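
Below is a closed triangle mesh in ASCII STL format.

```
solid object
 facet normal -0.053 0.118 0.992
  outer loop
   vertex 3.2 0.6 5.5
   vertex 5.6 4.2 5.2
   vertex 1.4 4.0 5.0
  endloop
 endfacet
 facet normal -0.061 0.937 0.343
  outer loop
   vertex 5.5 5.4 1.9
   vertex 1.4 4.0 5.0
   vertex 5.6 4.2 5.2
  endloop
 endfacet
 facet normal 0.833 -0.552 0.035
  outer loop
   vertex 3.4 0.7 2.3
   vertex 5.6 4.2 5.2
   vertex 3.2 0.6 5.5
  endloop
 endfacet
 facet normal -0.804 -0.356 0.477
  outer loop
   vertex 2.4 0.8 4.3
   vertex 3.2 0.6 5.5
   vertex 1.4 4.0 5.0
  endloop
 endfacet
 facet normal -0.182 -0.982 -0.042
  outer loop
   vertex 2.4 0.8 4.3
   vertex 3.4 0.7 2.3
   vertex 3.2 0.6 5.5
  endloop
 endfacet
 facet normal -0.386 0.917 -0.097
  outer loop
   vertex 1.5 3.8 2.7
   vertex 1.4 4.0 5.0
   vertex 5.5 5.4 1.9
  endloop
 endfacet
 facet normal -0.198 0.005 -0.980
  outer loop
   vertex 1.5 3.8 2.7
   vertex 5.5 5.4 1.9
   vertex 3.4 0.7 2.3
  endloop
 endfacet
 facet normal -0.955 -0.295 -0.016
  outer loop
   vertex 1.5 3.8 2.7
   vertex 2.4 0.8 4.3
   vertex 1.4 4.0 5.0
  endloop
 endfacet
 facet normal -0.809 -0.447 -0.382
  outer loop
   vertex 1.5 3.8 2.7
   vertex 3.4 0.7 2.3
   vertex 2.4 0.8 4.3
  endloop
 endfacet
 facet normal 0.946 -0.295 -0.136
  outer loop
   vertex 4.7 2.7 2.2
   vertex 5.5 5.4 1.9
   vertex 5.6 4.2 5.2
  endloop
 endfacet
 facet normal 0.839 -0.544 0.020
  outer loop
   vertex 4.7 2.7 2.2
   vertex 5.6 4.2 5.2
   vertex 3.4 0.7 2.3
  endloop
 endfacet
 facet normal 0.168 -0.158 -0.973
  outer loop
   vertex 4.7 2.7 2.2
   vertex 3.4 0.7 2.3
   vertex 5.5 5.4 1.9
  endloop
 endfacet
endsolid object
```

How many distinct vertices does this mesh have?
8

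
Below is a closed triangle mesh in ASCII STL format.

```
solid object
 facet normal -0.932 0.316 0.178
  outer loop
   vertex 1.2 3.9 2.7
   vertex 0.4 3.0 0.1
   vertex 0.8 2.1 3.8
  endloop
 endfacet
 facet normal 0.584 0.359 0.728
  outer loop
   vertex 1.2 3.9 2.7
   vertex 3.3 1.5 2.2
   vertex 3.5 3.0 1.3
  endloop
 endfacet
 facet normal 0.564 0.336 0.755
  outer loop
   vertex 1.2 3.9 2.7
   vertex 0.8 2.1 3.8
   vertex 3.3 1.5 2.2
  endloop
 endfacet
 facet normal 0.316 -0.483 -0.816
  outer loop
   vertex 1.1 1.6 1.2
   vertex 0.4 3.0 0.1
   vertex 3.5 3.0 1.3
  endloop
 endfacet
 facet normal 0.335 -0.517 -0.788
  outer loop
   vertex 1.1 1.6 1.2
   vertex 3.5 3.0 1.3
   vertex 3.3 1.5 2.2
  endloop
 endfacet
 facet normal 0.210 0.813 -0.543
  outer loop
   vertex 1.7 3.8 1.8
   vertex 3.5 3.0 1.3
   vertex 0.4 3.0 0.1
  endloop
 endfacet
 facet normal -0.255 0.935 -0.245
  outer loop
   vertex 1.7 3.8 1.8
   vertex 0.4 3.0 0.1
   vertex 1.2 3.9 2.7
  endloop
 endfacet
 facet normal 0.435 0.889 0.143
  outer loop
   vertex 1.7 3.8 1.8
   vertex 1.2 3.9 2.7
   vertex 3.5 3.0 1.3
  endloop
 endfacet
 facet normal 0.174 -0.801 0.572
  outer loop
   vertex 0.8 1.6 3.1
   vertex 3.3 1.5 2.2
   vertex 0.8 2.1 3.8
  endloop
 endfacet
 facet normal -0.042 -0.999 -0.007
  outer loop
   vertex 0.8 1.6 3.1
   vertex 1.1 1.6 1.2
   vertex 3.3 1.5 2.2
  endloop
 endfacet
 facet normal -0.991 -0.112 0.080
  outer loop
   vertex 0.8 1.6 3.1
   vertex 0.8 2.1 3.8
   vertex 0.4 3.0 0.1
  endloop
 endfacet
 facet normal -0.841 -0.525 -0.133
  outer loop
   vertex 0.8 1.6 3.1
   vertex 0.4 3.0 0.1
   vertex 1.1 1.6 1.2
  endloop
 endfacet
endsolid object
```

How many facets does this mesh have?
12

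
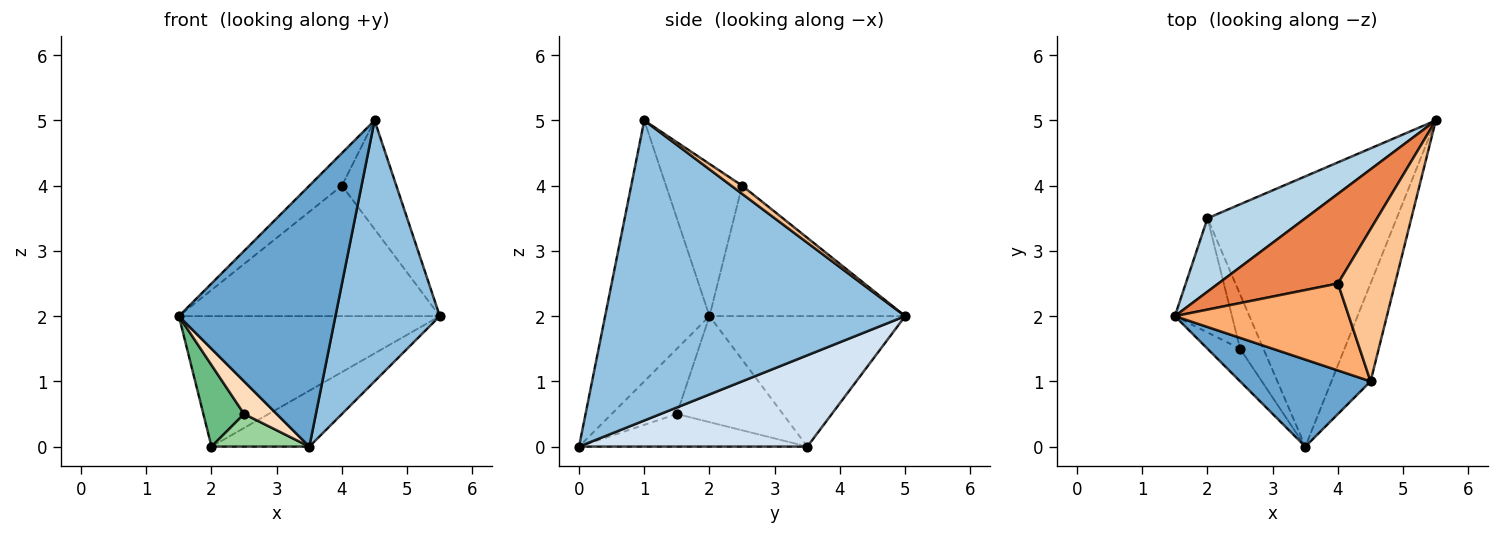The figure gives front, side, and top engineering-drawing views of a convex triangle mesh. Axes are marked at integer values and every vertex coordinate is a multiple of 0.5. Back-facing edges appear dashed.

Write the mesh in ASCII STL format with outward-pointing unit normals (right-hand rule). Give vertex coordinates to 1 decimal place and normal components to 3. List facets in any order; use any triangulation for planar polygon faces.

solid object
 facet normal -0.535 -0.802 0.267
  outer loop
   vertex 4.5 1.0 5.0
   vertex 1.5 2.0 2.0
   vertex 3.5 0.0 0.0
  endloop
 endfacet
 facet normal 0.937 -0.326 -0.122
  outer loop
   vertex 4.5 1.0 5.0
   vertex 3.5 0.0 0.0
   vertex 5.5 5.0 2.0
  endloop
 endfacet
 facet normal -0.547 0.730 0.410
  outer loop
   vertex 2.0 3.5 0.0
   vertex 1.5 2.0 2.0
   vertex 5.5 5.0 2.0
  endloop
 endfacet
 facet normal 0.427 0.183 -0.885
  outer loop
   vertex 2.0 3.5 0.0
   vertex 5.5 5.0 2.0
   vertex 3.5 0.0 0.0
  endloop
 endfacet
 facet normal -0.526 0.701 0.482
  outer loop
   vertex 4.0 2.5 4.0
   vertex 5.5 5.0 2.0
   vertex 1.5 2.0 2.0
  endloop
 endfacet
 facet normal -0.634 0.272 0.724
  outer loop
   vertex 4.0 2.5 4.0
   vertex 1.5 2.0 2.0
   vertex 4.5 1.0 5.0
  endloop
 endfacet
 facet normal 0.115 0.577 0.808
  outer loop
   vertex 4.0 2.5 4.0
   vertex 4.5 1.0 5.0
   vertex 5.5 5.0 2.0
  endloop
 endfacet
 facet normal -0.816 -0.408 -0.408
  outer loop
   vertex 2.5 1.5 0.5
   vertex 3.5 0.0 0.0
   vertex 1.5 2.0 2.0
  endloop
 endfacet
 facet normal -0.834 -0.321 -0.449
  outer loop
   vertex 2.5 1.5 0.5
   vertex 1.5 2.0 2.0
   vertex 2.0 3.5 0.0
  endloop
 endfacet
 facet normal -0.768 -0.329 -0.549
  outer loop
   vertex 2.5 1.5 0.5
   vertex 2.0 3.5 0.0
   vertex 3.5 0.0 0.0
  endloop
 endfacet
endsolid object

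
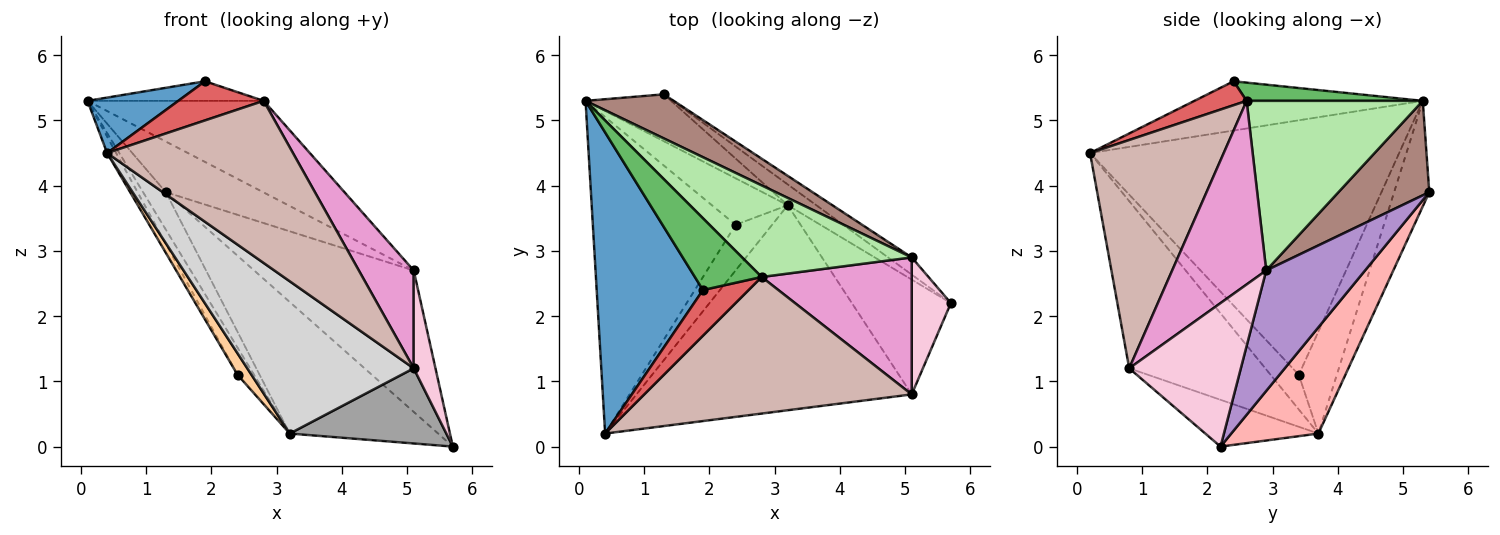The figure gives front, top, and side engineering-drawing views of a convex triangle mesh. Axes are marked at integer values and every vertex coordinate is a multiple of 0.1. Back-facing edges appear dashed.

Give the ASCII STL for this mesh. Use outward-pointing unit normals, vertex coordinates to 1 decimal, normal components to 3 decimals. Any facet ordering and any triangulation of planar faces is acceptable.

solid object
 facet normal -0.415 -0.165 0.895
  outer loop
   vertex 1.9 2.4 5.6
   vertex 0.1 5.3 5.3
   vertex 0.4 0.2 4.5
  endloop
 endfacet
 facet normal -0.872 0.025 -0.489
  outer loop
   vertex 2.4 3.4 1.1
   vertex 0.4 0.2 4.5
   vertex 0.1 5.3 5.3
  endloop
 endfacet
 facet normal -0.758 0.329 -0.564
  outer loop
   vertex 2.4 3.4 1.1
   vertex 0.1 5.3 5.3
   vertex 3.2 3.7 0.2
  endloop
 endfacet
 facet normal -0.652 -0.322 -0.687
  outer loop
   vertex 2.4 3.4 1.1
   vertex 3.2 3.7 0.2
   vertex 0.4 0.2 4.5
  endloop
 endfacet
 facet normal 0.254 0.254 0.933
  outer loop
   vertex 2.8 2.6 5.3
   vertex 0.1 5.3 5.3
   vertex 1.9 2.4 5.6
  endloop
 endfacet
 facet normal 0.577 0.577 0.577
  outer loop
   vertex 2.8 2.6 5.3
   vertex 5.1 2.9 2.7
   vertex 0.1 5.3 5.3
  endloop
 endfacet
 facet normal 0.370 -0.605 0.706
  outer loop
   vertex 2.8 2.6 5.3
   vertex 1.9 2.4 5.6
   vertex 0.4 0.2 4.5
  endloop
 endfacet
 facet normal 0.502 0.854 -0.135
  outer loop
   vertex 1.3 5.4 3.9
   vertex 5.7 2.2 0.0
   vertex 3.2 3.7 0.2
  endloop
 endfacet
 facet normal 0.524 0.846 -0.103
  outer loop
   vertex 1.3 5.4 3.9
   vertex 5.1 2.9 2.7
   vertex 5.7 2.2 0.0
  endloop
 endfacet
 facet normal -0.694 0.449 -0.563
  outer loop
   vertex 1.3 5.4 3.9
   vertex 3.2 3.7 0.2
   vertex 0.1 5.3 5.3
  endloop
 endfacet
 facet normal 0.575 0.617 0.537
  outer loop
   vertex 1.3 5.4 3.9
   vertex 0.1 5.3 5.3
   vertex 5.1 2.9 2.7
  endloop
 endfacet
 facet normal 0.482 -0.670 0.565
  outer loop
   vertex 5.1 0.8 1.2
   vertex 2.8 2.6 5.3
   vertex 0.4 0.2 4.5
  endloop
 endfacet
 facet normal 0.706 -0.412 0.577
  outer loop
   vertex 5.1 0.8 1.2
   vertex 5.1 2.9 2.7
   vertex 2.8 2.6 5.3
  endloop
 endfacet
 facet normal 0.948 -0.185 0.259
  outer loop
   vertex 5.1 0.8 1.2
   vertex 5.7 2.2 0.0
   vertex 5.1 2.9 2.7
  endloop
 endfacet
 facet normal -0.368 -0.509 -0.778
  outer loop
   vertex 5.1 0.8 1.2
   vertex 3.2 3.7 0.2
   vertex 5.7 2.2 0.0
  endloop
 endfacet
 facet normal -0.438 -0.536 -0.722
  outer loop
   vertex 5.1 0.8 1.2
   vertex 0.4 0.2 4.5
   vertex 3.2 3.7 0.2
  endloop
 endfacet
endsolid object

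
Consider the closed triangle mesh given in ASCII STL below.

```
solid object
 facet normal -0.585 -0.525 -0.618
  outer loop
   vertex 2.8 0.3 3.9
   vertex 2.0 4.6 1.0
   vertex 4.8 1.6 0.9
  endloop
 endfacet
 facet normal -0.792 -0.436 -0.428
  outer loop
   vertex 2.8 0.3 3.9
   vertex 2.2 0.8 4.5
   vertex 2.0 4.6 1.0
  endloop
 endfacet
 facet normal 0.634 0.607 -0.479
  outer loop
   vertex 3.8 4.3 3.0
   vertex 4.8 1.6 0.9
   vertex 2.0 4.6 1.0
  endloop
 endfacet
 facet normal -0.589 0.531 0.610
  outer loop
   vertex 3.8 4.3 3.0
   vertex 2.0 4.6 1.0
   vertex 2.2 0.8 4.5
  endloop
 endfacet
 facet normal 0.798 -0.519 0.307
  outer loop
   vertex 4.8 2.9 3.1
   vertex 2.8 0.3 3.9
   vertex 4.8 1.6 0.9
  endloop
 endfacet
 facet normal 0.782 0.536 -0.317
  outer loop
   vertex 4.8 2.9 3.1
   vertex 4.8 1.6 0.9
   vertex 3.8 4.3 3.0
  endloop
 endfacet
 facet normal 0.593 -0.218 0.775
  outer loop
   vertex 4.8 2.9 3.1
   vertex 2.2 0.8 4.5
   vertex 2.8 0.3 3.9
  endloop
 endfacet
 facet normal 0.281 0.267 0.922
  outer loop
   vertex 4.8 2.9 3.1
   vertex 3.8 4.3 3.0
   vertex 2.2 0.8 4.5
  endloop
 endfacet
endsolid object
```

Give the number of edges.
12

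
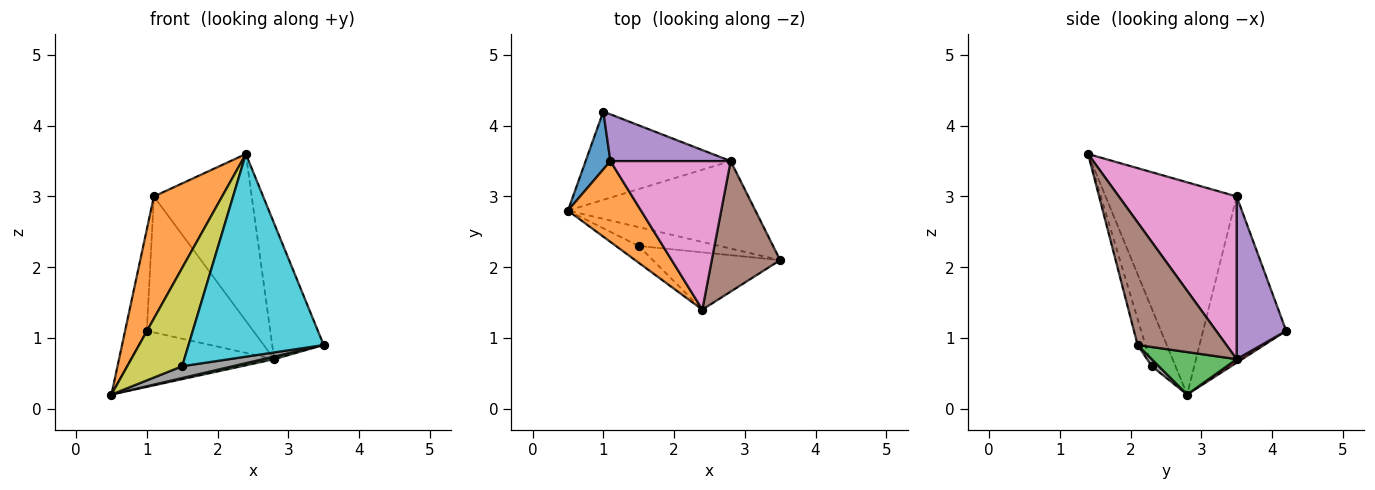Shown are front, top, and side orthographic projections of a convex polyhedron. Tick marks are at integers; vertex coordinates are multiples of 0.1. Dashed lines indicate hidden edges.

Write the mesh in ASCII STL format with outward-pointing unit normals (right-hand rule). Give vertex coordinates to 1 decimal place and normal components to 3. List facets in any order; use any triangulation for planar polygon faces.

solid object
 facet normal -0.958 0.250 0.143
  outer loop
   vertex 1.1 3.5 3.0
   vertex 1.0 4.2 1.1
   vertex 0.5 2.8 0.2
  endloop
 endfacet
 facet normal -0.848 -0.442 0.292
  outer loop
   vertex 1.1 3.5 3.0
   vertex 0.5 2.8 0.2
   vertex 2.4 1.4 3.6
  endloop
 endfacet
 facet normal 0.221 -0.029 -0.975
  outer loop
   vertex 2.8 3.5 0.7
   vertex 3.5 2.1 0.9
   vertex 0.5 2.8 0.2
  endloop
 endfacet
 facet normal 0.021 0.535 -0.844
  outer loop
   vertex 2.8 3.5 0.7
   vertex 0.5 2.8 0.2
   vertex 1.0 4.2 1.1
  endloop
 endfacet
 facet normal 0.403 0.866 0.298
  outer loop
   vertex 2.8 3.5 0.7
   vertex 1.0 4.2 1.1
   vertex 1.1 3.5 3.0
  endloop
 endfacet
 facet normal 0.779 0.452 0.435
  outer loop
   vertex 2.8 3.5 0.7
   vertex 2.4 1.4 3.6
   vertex 3.5 2.1 0.9
  endloop
 endfacet
 facet normal 0.669 0.555 0.494
  outer loop
   vertex 2.8 3.5 0.7
   vertex 1.1 3.5 3.0
   vertex 2.4 1.4 3.6
  endloop
 endfacet
 facet normal 0.074 -0.529 -0.846
  outer loop
   vertex 1.5 2.3 0.6
   vertex 0.5 2.8 0.2
   vertex 3.5 2.1 0.9
  endloop
 endfacet
 facet normal -0.392 -0.907 -0.155
  outer loop
   vertex 1.5 2.3 0.6
   vertex 2.4 1.4 3.6
   vertex 0.5 2.8 0.2
  endloop
 endfacet
 facet normal -0.055 -0.961 -0.272
  outer loop
   vertex 1.5 2.3 0.6
   vertex 3.5 2.1 0.9
   vertex 2.4 1.4 3.6
  endloop
 endfacet
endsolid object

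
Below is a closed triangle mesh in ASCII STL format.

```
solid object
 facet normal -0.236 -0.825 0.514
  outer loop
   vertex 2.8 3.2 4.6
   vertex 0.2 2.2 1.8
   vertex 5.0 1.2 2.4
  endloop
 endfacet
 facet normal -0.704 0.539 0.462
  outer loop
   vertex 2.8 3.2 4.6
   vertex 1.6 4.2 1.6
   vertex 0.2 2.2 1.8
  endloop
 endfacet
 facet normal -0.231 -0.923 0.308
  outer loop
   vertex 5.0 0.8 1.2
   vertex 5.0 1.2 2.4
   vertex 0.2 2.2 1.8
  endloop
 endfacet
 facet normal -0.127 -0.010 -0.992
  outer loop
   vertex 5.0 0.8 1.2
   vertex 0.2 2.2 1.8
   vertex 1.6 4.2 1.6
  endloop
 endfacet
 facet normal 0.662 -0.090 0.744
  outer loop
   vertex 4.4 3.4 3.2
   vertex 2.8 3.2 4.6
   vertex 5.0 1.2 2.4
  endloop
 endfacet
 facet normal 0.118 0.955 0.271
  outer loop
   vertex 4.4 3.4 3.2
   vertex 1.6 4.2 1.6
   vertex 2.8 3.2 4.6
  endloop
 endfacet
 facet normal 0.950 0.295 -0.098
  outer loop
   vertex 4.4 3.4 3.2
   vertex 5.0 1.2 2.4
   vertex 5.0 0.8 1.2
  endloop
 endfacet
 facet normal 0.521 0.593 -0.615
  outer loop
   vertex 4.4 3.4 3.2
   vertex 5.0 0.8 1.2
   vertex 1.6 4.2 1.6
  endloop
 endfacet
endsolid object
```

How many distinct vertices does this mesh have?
6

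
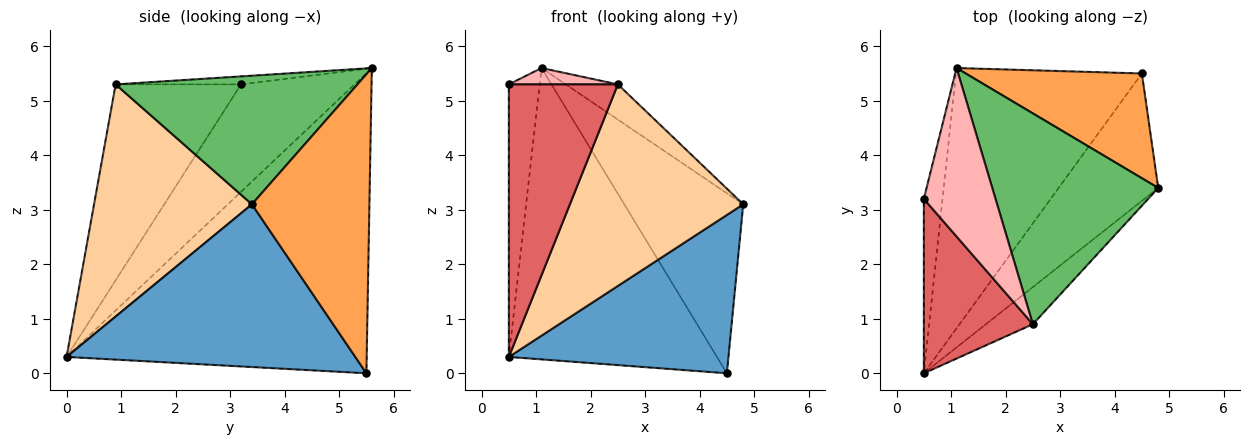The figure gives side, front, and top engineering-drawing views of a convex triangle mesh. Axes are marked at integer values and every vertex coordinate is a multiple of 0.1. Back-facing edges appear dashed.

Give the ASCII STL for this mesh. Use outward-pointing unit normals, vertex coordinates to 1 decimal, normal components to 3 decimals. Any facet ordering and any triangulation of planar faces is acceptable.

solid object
 facet normal 0.716 -0.544 -0.438
  outer loop
   vertex 4.5 5.5 0.0
   vertex 4.8 3.4 3.1
   vertex 0.5 0.0 0.3
  endloop
 endfacet
 facet normal -0.732 0.508 -0.454
  outer loop
   vertex 4.5 5.5 0.0
   vertex 0.5 0.0 0.3
   vertex 1.1 5.6 5.6
  endloop
 endfacet
 facet normal 0.649 0.657 0.382
  outer loop
   vertex 4.5 5.5 0.0
   vertex 1.1 5.6 5.6
   vertex 4.8 3.4 3.1
  endloop
 endfacet
 facet normal 0.667 -0.733 -0.135
  outer loop
   vertex 2.5 0.9 5.3
   vertex 0.5 0.0 0.3
   vertex 4.8 3.4 3.1
  endloop
 endfacet
 facet normal 0.607 0.131 0.784
  outer loop
   vertex 2.5 0.9 5.3
   vertex 4.8 3.4 3.1
   vertex 1.1 5.6 5.6
  endloop
 endfacet
 facet normal -0.952 0.259 -0.166
  outer loop
   vertex 0.5 3.2 5.3
   vertex 1.1 5.6 5.6
   vertex 0.5 0.0 0.3
  endloop
 endfacet
 facet normal -0.696 -0.605 0.387
  outer loop
   vertex 0.5 3.2 5.3
   vertex 0.5 0.0 0.3
   vertex 2.5 0.9 5.3
  endloop
 endfacet
 facet normal -0.110 -0.096 0.989
  outer loop
   vertex 0.5 3.2 5.3
   vertex 2.5 0.9 5.3
   vertex 1.1 5.6 5.6
  endloop
 endfacet
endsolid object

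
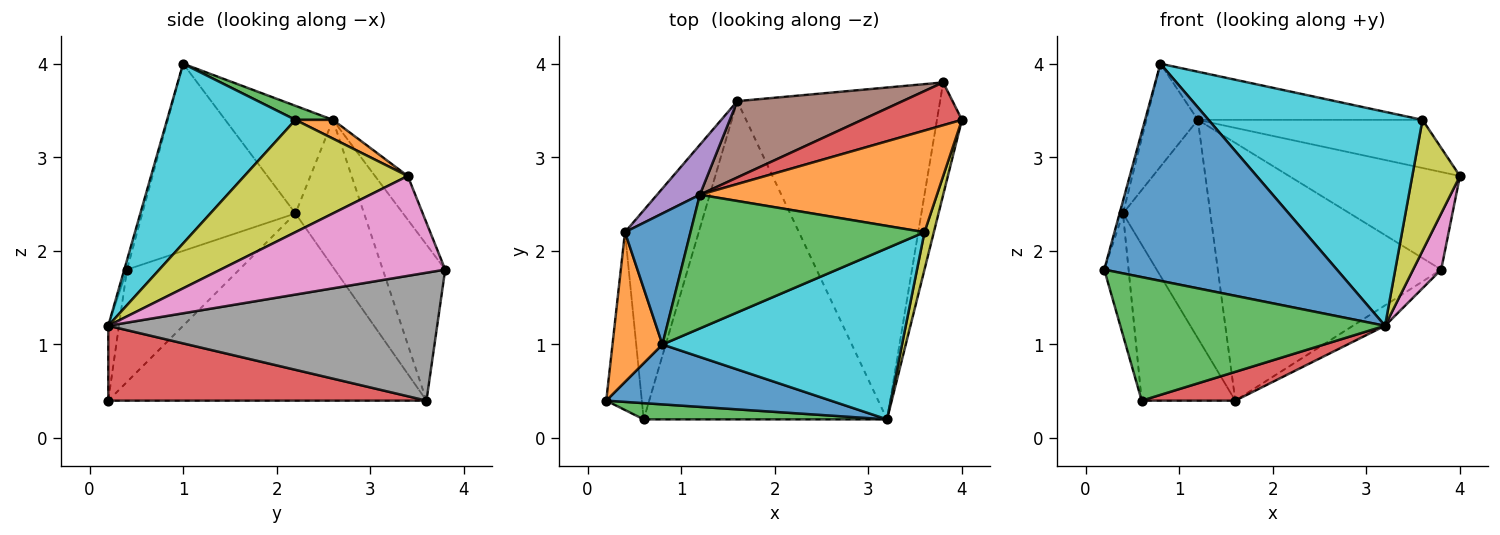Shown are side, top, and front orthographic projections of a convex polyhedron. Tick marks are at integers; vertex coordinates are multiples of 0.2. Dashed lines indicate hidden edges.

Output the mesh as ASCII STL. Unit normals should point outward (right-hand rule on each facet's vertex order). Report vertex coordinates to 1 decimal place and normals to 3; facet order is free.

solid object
 facet normal -0.011 -0.964 0.266
  outer loop
   vertex 3.2 0.2 1.2
   vertex 0.8 1.0 4.0
   vertex 0.2 0.4 1.8
  endloop
 endfacet
 facet normal -0.966 0.021 0.258
  outer loop
   vertex 0.4 2.2 2.4
   vertex 0.2 0.4 1.8
   vertex 0.8 1.0 4.0
  endloop
 endfacet
 facet normal -0.040 -0.991 0.130
  outer loop
   vertex 0.6 0.2 0.4
   vertex 3.2 0.2 1.2
   vertex 0.2 0.4 1.8
  endloop
 endfacet
 facet normal 0.293 -0.086 -0.952
  outer loop
   vertex 0.6 0.2 0.4
   vertex 1.6 3.6 0.4
   vertex 3.2 0.2 1.2
  endloop
 endfacet
 facet normal -0.934 0.202 -0.296
  outer loop
   vertex 0.6 0.2 0.4
   vertex 0.2 0.4 1.8
   vertex 0.4 2.2 2.4
  endloop
 endfacet
 facet normal -0.897 0.264 -0.354
  outer loop
   vertex 0.6 0.2 0.4
   vertex 0.4 2.2 2.4
   vertex 1.6 3.6 0.4
  endloop
 endfacet
 facet normal 0.963 -0.120 -0.241
  outer loop
   vertex 3.8 3.8 1.8
   vertex 4.0 3.4 2.8
   vertex 3.2 0.2 1.2
  endloop
 endfacet
 facet normal 0.533 0.052 -0.845
  outer loop
   vertex 3.8 3.8 1.8
   vertex 3.2 0.2 1.2
   vertex 1.6 3.6 0.4
  endloop
 endfacet
 facet normal 0.957 -0.279 0.080
  outer loop
   vertex 3.6 2.2 3.4
   vertex 3.2 0.2 1.2
   vertex 4.0 3.4 2.8
  endloop
 endfacet
 facet normal 0.424 -0.707 0.566
  outer loop
   vertex 3.6 2.2 3.4
   vertex 0.8 1.0 4.0
   vertex 3.2 0.2 1.2
  endloop
 endfacet
 facet normal -0.791 0.378 0.481
  outer loop
   vertex 1.2 2.6 3.4
   vertex 0.4 2.2 2.4
   vertex 0.8 1.0 4.0
  endloop
 endfacet
 facet normal 0.071 0.427 0.901
  outer loop
   vertex 1.2 2.6 3.4
   vertex 3.6 2.2 3.4
   vertex 4.0 3.4 2.8
  endloop
 endfacet
 facet normal 0.056 0.338 0.939
  outer loop
   vertex 1.2 2.6 3.4
   vertex 0.8 1.0 4.0
   vertex 3.6 2.2 3.4
  endloop
 endfacet
 facet normal -0.173 0.902 0.395
  outer loop
   vertex 1.2 2.6 3.4
   vertex 4.0 3.4 2.8
   vertex 3.8 3.8 1.8
  endloop
 endfacet
 facet normal -0.608 0.774 0.177
  outer loop
   vertex 1.2 2.6 3.4
   vertex 1.6 3.6 0.4
   vertex 0.4 2.2 2.4
  endloop
 endfacet
 facet normal -0.259 0.926 0.274
  outer loop
   vertex 1.2 2.6 3.4
   vertex 3.8 3.8 1.8
   vertex 1.6 3.6 0.4
  endloop
 endfacet
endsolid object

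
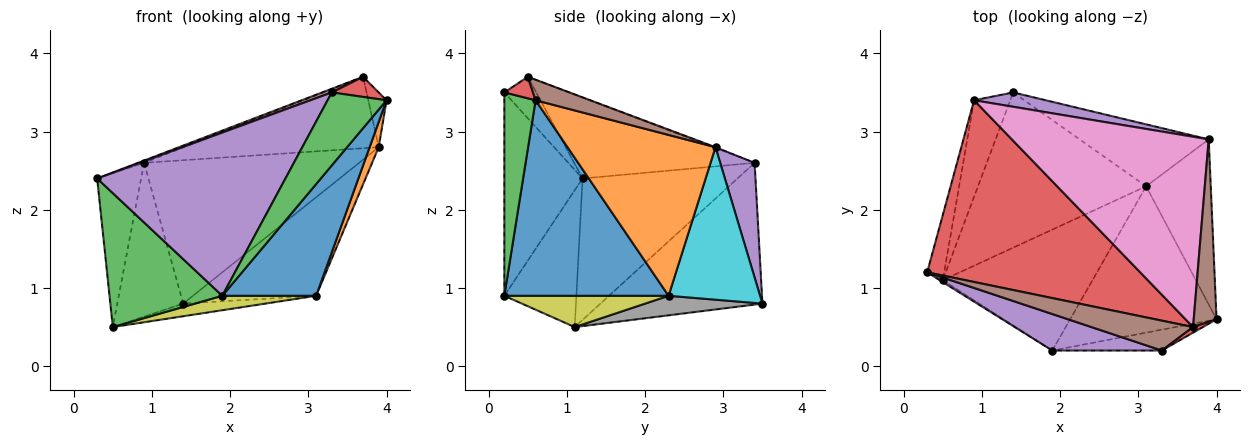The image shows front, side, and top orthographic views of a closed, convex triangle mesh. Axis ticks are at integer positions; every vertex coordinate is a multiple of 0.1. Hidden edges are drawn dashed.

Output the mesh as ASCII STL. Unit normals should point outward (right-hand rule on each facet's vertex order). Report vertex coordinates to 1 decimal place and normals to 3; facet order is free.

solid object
 facet normal -0.956 0.271 -0.115
  outer loop
   vertex 0.9 3.4 2.6
   vertex 0.5 1.1 0.5
   vertex 0.3 1.2 2.4
  endloop
 endfacet
 facet normal -0.901 0.367 -0.230
  outer loop
   vertex 0.9 3.4 2.6
   vertex 1.4 3.5 0.8
   vertex 0.5 1.1 0.5
  endloop
 endfacet
 facet normal -0.538 -0.843 -0.012
  outer loop
   vertex 1.9 0.2 0.9
   vertex 0.3 1.2 2.4
   vertex 0.5 1.1 0.5
  endloop
 endfacet
 facet normal -0.355 0.012 0.935
  outer loop
   vertex 3.7 0.5 3.7
   vertex 0.9 3.4 2.6
   vertex 0.3 1.2 2.4
  endloop
 endfacet
 facet normal 0.157 0.983 0.098
  outer loop
   vertex 3.9 2.9 2.8
   vertex 1.4 3.5 0.8
   vertex 0.9 3.4 2.6
  endloop
 endfacet
 facet normal 0.653 0.218 0.725
  outer loop
   vertex 3.9 2.9 2.8
   vertex 3.7 0.5 3.7
   vertex 4.0 0.6 3.4
  endloop
 endfacet
 facet normal -0.004 0.351 0.936
  outer loop
   vertex 3.9 2.9 2.8
   vertex 0.9 3.4 2.6
   vertex 3.7 0.5 3.7
  endloop
 endfacet
 facet normal 0.115 0.081 -0.990
  outer loop
   vertex 3.1 2.3 0.9
   vertex 0.5 1.1 0.5
   vertex 1.4 3.5 0.8
  endloop
 endfacet
 facet normal 0.203 -0.116 -0.972
  outer loop
   vertex 3.1 2.3 0.9
   vertex 1.9 0.2 0.9
   vertex 0.5 1.1 0.5
  endloop
 endfacet
 facet normal 0.532 0.717 -0.450
  outer loop
   vertex 3.1 2.3 0.9
   vertex 1.4 3.5 0.8
   vertex 3.9 2.9 2.8
  endloop
 endfacet
 facet normal 0.728 -0.416 -0.545
  outer loop
   vertex 3.1 2.3 0.9
   vertex 4.0 0.6 3.4
   vertex 1.9 0.2 0.9
  endloop
 endfacet
 facet normal 0.926 -0.057 -0.372
  outer loop
   vertex 3.1 2.3 0.9
   vertex 3.9 2.9 2.8
   vertex 4.0 0.6 3.4
  endloop
 endfacet
 facet normal 0.454 -0.856 -0.245
  outer loop
   vertex 3.3 0.2 3.5
   vertex 1.9 0.2 0.9
   vertex 4.0 0.6 3.4
  endloop
 endfacet
 facet normal 0.507 -0.830 0.231
  outer loop
   vertex 3.3 0.2 3.5
   vertex 4.0 0.6 3.4
   vertex 3.7 0.5 3.7
  endloop
 endfacet
 facet normal -0.376 -0.904 0.202
  outer loop
   vertex 3.3 0.2 3.5
   vertex 0.3 1.2 2.4
   vertex 1.9 0.2 0.9
  endloop
 endfacet
 facet normal -0.375 -0.113 0.920
  outer loop
   vertex 3.3 0.2 3.5
   vertex 3.7 0.5 3.7
   vertex 0.3 1.2 2.4
  endloop
 endfacet
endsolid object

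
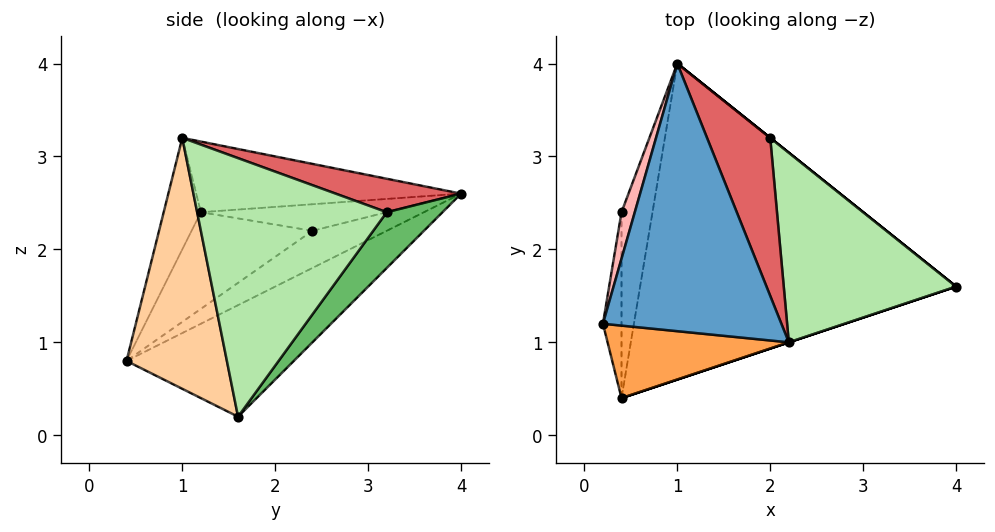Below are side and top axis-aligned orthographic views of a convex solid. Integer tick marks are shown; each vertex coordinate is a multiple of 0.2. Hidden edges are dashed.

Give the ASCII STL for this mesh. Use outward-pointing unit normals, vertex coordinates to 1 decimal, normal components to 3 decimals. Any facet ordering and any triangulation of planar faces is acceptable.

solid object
 facet normal -0.368 0.039 0.929
  outer loop
   vertex 2.2 1.0 3.2
   vertex 1.0 4.0 2.6
   vertex 0.2 1.2 2.4
  endloop
 endfacet
 facet normal -0.294 0.466 -0.834
  outer loop
   vertex 0.4 0.4 0.8
   vertex 1.0 4.0 2.6
   vertex 4.0 1.6 0.2
  endloop
 endfacet
 facet normal -0.251 -0.878 0.408
  outer loop
   vertex 0.4 0.4 0.8
   vertex 2.2 1.0 3.2
   vertex 0.2 1.2 2.4
  endloop
 endfacet
 facet normal 0.316 -0.949 0.000
  outer loop
   vertex 0.4 0.4 0.8
   vertex 4.0 1.6 0.2
   vertex 2.2 1.0 3.2
  endloop
 endfacet
 facet normal 0.625 0.781 0.000
  outer loop
   vertex 2.0 3.2 2.4
   vertex 4.0 1.6 0.2
   vertex 1.0 4.0 2.6
  endloop
 endfacet
 facet normal 0.802 0.267 0.535
  outer loop
   vertex 2.0 3.2 2.4
   vertex 2.2 1.0 3.2
   vertex 4.0 1.6 0.2
  endloop
 endfacet
 facet normal 0.440 0.342 0.831
  outer loop
   vertex 2.0 3.2 2.4
   vertex 1.0 4.0 2.6
   vertex 2.2 1.0 3.2
  endloop
 endfacet
 facet normal -0.873 0.218 0.436
  outer loop
   vertex 0.4 2.4 2.2
   vertex 0.2 1.2 2.4
   vertex 1.0 4.0 2.6
  endloop
 endfacet
 facet normal -0.974 0.131 -0.187
  outer loop
   vertex 0.4 2.4 2.2
   vertex 0.4 0.4 0.8
   vertex 0.2 1.2 2.4
  endloop
 endfacet
 facet normal -0.701 0.409 -0.584
  outer loop
   vertex 0.4 2.4 2.2
   vertex 1.0 4.0 2.6
   vertex 0.4 0.4 0.8
  endloop
 endfacet
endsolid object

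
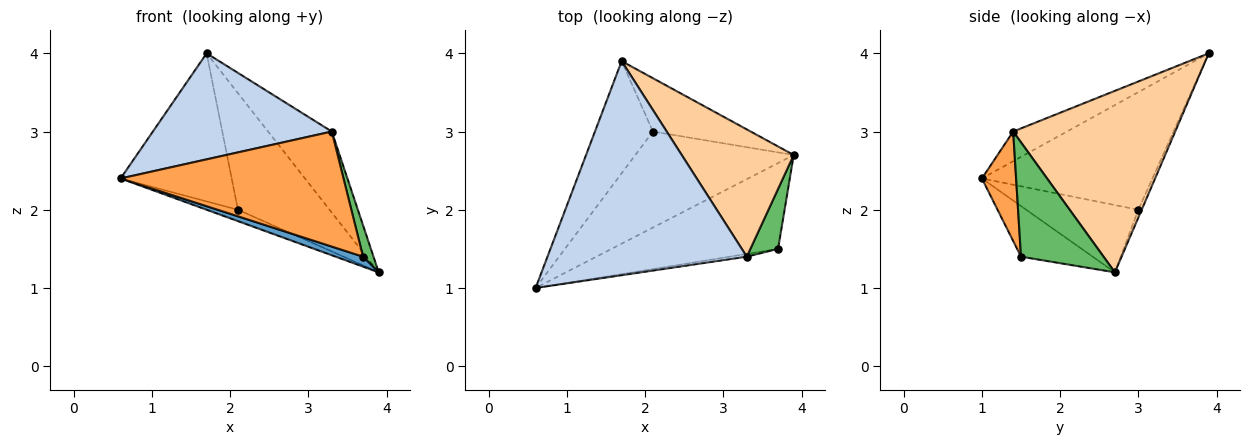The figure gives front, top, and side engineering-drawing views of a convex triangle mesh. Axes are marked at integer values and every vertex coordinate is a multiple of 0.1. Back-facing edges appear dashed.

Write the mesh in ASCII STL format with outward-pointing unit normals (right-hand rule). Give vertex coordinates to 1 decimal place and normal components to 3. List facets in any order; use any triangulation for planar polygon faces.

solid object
 facet normal -0.289 -0.110 -0.951
  outer loop
   vertex 3.7 1.5 1.4
   vertex 0.6 1.0 2.4
   vertex 3.9 2.7 1.2
  endloop
 endfacet
 facet normal -0.132 -0.440 0.888
  outer loop
   vertex 3.3 1.4 3.0
   vertex 1.7 3.9 4.0
   vertex 0.6 1.0 2.4
  endloop
 endfacet
 facet normal 0.152 -0.988 -0.024
  outer loop
   vertex 3.3 1.4 3.0
   vertex 0.6 1.0 2.4
   vertex 3.7 1.5 1.4
  endloop
 endfacet
 facet normal 0.807 0.317 0.498
  outer loop
   vertex 3.3 1.4 3.0
   vertex 3.9 2.7 1.2
   vertex 1.7 3.9 4.0
  endloop
 endfacet
 facet normal 0.965 -0.122 0.234
  outer loop
   vertex 3.3 1.4 3.0
   vertex 3.7 1.5 1.4
   vertex 3.9 2.7 1.2
  endloop
 endfacet
 facet normal -0.389 0.108 -0.915
  outer loop
   vertex 2.1 3.0 2.0
   vertex 3.9 2.7 1.2
   vertex 0.6 1.0 2.4
  endloop
 endfacet
 facet normal -0.774 0.504 -0.382
  outer loop
   vertex 2.1 3.0 2.0
   vertex 0.6 1.0 2.4
   vertex 1.7 3.9 4.0
  endloop
 endfacet
 facet normal -0.033 0.909 -0.416
  outer loop
   vertex 2.1 3.0 2.0
   vertex 1.7 3.9 4.0
   vertex 3.9 2.7 1.2
  endloop
 endfacet
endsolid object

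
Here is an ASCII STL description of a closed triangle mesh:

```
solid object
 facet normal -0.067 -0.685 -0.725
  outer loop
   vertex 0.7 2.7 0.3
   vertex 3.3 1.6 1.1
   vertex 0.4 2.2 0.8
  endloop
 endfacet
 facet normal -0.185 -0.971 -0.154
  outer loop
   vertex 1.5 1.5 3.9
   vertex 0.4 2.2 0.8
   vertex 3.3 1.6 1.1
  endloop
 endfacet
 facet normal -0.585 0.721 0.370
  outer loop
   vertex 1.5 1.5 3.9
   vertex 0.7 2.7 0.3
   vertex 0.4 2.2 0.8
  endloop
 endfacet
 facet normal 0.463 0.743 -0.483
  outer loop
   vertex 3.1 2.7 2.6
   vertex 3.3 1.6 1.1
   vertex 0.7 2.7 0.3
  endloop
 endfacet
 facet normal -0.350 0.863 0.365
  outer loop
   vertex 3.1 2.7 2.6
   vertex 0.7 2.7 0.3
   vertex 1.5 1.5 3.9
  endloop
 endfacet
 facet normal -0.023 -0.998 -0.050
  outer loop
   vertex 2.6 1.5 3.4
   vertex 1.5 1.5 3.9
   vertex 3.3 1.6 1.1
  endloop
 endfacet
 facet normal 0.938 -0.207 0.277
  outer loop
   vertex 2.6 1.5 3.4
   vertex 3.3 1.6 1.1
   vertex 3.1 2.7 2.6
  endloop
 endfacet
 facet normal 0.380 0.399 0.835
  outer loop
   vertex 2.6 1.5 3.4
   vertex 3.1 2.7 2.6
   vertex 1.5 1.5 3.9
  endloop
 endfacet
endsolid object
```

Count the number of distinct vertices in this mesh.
6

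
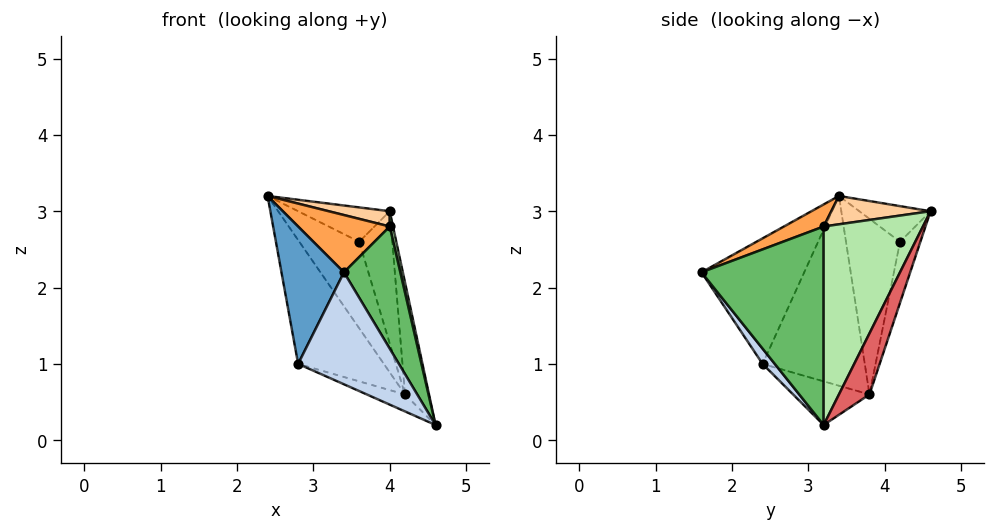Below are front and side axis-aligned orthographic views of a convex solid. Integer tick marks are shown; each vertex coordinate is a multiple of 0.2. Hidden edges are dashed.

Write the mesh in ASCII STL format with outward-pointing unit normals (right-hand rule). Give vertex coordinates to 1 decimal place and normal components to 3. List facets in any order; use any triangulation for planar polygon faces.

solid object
 facet normal -0.852 -0.518 0.081
  outer loop
   vertex 2.8 2.4 1.0
   vertex 3.4 1.6 2.2
   vertex 2.4 3.4 3.2
  endloop
 endfacet
 facet normal 0.098 -0.805 -0.585
  outer loop
   vertex 2.8 2.4 1.0
   vertex 4.6 3.2 0.2
   vertex 3.4 1.6 2.2
  endloop
 endfacet
 facet normal 0.174 -0.402 0.899
  outer loop
   vertex 4.0 3.2 2.8
   vertex 2.4 3.4 3.2
   vertex 3.4 1.6 2.2
  endloop
 endfacet
 facet normal 0.224 -0.138 0.965
  outer loop
   vertex 4.0 3.2 2.8
   vertex 4.0 4.6 3.0
   vertex 2.4 3.4 3.2
  endloop
 endfacet
 facet normal 0.889 -0.410 0.205
  outer loop
   vertex 4.0 3.2 2.8
   vertex 3.4 1.6 2.2
   vertex 4.6 3.2 0.2
  endloop
 endfacet
 facet normal 0.974 -0.032 0.225
  outer loop
   vertex 4.0 3.2 2.8
   vertex 4.6 3.2 0.2
   vertex 4.0 4.6 3.0
  endloop
 endfacet
 facet normal 0.779 0.612 -0.139
  outer loop
   vertex 4.2 3.8 0.6
   vertex 4.0 4.6 3.0
   vertex 4.6 3.2 0.2
  endloop
 endfacet
 facet normal -0.482 0.241 -0.843
  outer loop
   vertex 4.2 3.8 0.6
   vertex 4.6 3.2 0.2
   vertex 2.8 2.4 1.0
  endloop
 endfacet
 facet normal -0.703 0.590 -0.396
  outer loop
   vertex 4.2 3.8 0.6
   vertex 2.8 2.4 1.0
   vertex 2.4 3.4 3.2
  endloop
 endfacet
 facet normal -0.605 0.777 -0.173
  outer loop
   vertex 3.6 4.2 2.6
   vertex 2.4 3.4 3.2
   vertex 4.0 4.6 3.0
  endloop
 endfacet
 facet normal -0.632 0.701 -0.330
  outer loop
   vertex 3.6 4.2 2.6
   vertex 4.2 3.8 0.6
   vertex 2.4 3.4 3.2
  endloop
 endfacet
 facet normal -0.498 0.809 -0.311
  outer loop
   vertex 3.6 4.2 2.6
   vertex 4.0 4.6 3.0
   vertex 4.2 3.8 0.6
  endloop
 endfacet
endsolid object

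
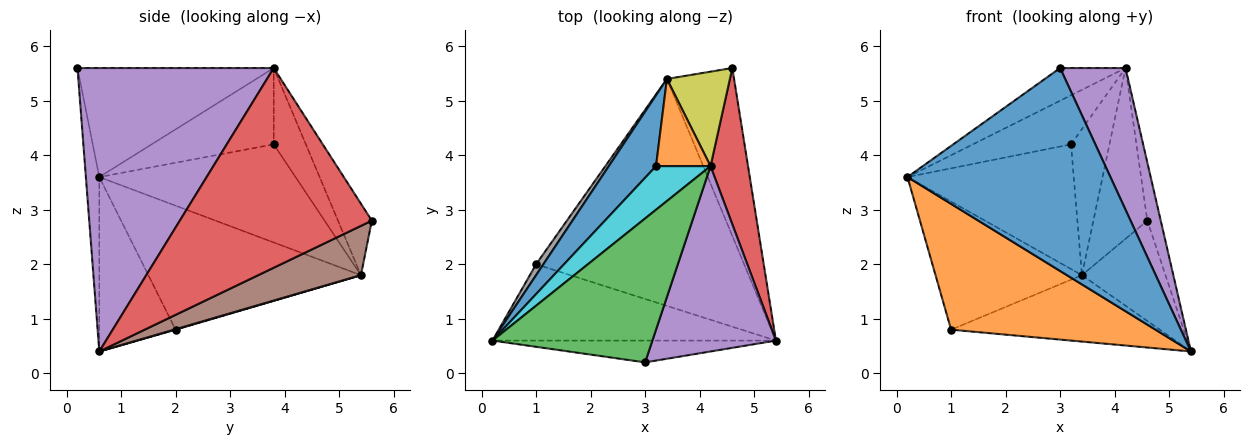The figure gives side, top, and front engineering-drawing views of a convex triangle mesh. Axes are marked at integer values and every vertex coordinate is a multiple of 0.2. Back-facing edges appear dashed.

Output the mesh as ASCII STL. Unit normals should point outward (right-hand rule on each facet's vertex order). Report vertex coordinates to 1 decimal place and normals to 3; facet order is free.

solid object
 facet normal -0.066 -0.992 -0.107
  outer loop
   vertex 3.0 0.2 5.6
   vertex 0.2 0.6 3.6
   vertex 5.4 0.6 0.4
  endloop
 endfacet
 facet normal -0.304 -0.814 -0.494
  outer loop
   vertex 1.0 2.0 0.8
   vertex 5.4 0.6 0.4
   vertex 0.2 0.6 3.6
  endloop
 endfacet
 facet normal -0.554 0.185 0.812
  outer loop
   vertex 4.2 3.8 5.6
   vertex 0.2 0.6 3.6
   vertex 3.0 0.2 5.6
  endloop
 endfacet
 facet normal 0.981 0.069 0.184
  outer loop
   vertex 4.2 3.8 5.6
   vertex 5.4 0.6 0.4
   vertex 4.6 5.6 2.8
  endloop
 endfacet
 facet normal 0.877 -0.292 0.382
  outer loop
   vertex 4.2 3.8 5.6
   vertex 3.0 0.2 5.6
   vertex 5.4 0.6 0.4
  endloop
 endfacet
 facet normal 0.533 0.434 -0.726
  outer loop
   vertex 3.4 5.4 1.8
   vertex 4.6 5.6 2.8
   vertex 5.4 0.6 0.4
  endloop
 endfacet
 facet normal 0.002 0.281 -0.960
  outer loop
   vertex 3.4 5.4 1.8
   vertex 5.4 0.6 0.4
   vertex 1.0 2.0 0.8
  endloop
 endfacet
 facet normal -0.823 0.567 0.048
  outer loop
   vertex 3.4 5.4 1.8
   vertex 1.0 2.0 0.8
   vertex 0.2 0.6 3.6
  endloop
 endfacet
 facet normal -0.481 0.767 0.424
  outer loop
   vertex 3.4 5.4 1.8
   vertex 4.2 3.8 5.6
   vertex 4.6 5.6 2.8
  endloop
 endfacet
 facet normal -0.681 0.547 0.486
  outer loop
   vertex 3.2 3.8 4.2
   vertex 0.2 0.6 3.6
   vertex 4.2 3.8 5.6
  endloop
 endfacet
 facet normal -0.716 0.607 0.345
  outer loop
   vertex 3.2 3.8 4.2
   vertex 3.4 5.4 1.8
   vertex 0.2 0.6 3.6
  endloop
 endfacet
 facet normal -0.583 0.698 0.416
  outer loop
   vertex 3.2 3.8 4.2
   vertex 4.2 3.8 5.6
   vertex 3.4 5.4 1.8
  endloop
 endfacet
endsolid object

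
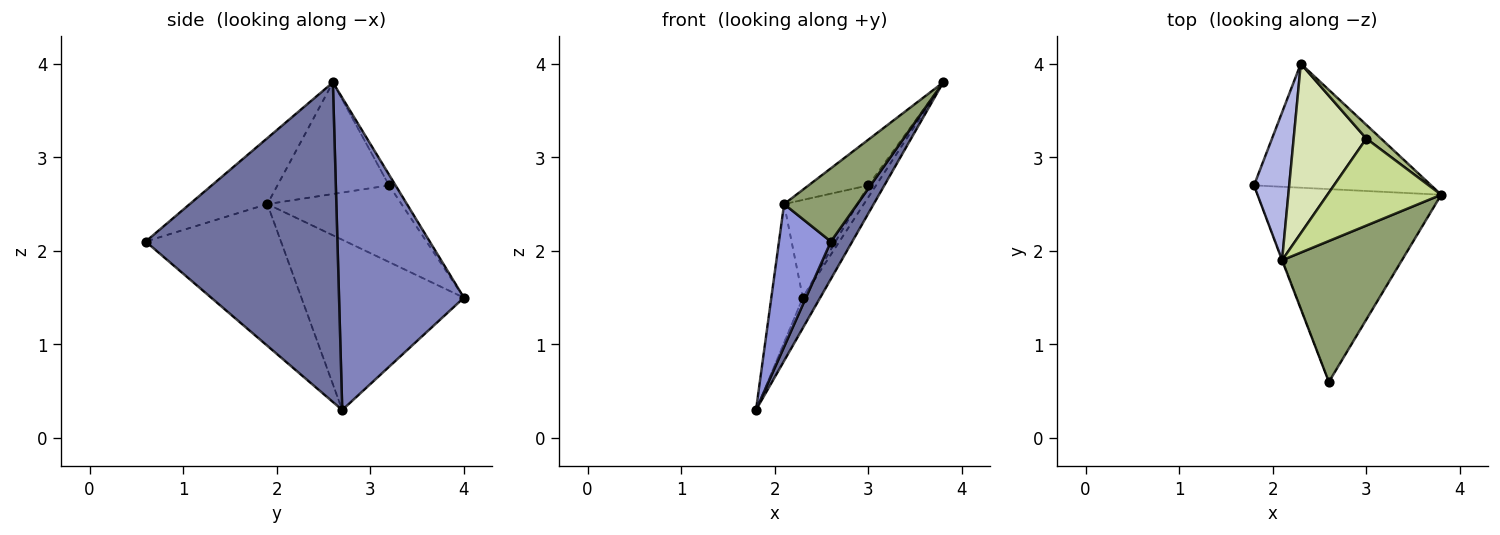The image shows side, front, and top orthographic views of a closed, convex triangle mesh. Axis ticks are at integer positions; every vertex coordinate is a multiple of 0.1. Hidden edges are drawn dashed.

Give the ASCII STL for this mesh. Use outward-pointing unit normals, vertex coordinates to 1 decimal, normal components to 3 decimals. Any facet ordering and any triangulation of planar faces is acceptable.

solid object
 facet normal 0.863 -0.096 -0.496
  outer loop
   vertex 2.6 0.6 2.1
   vertex 1.8 2.7 0.3
   vertex 3.8 2.6 3.8
  endloop
 endfacet
 facet normal 0.863 0.120 -0.490
  outer loop
   vertex 2.3 4.0 1.5
   vertex 3.8 2.6 3.8
   vertex 1.8 2.7 0.3
  endloop
 endfacet
 facet normal -0.934 -0.358 -0.003
  outer loop
   vertex 2.1 1.9 2.5
   vertex 1.8 2.7 0.3
   vertex 2.6 0.6 2.1
  endloop
 endfacet
 facet normal -0.962 0.186 0.199
  outer loop
   vertex 2.1 1.9 2.5
   vertex 2.3 4.0 1.5
   vertex 1.8 2.7 0.3
  endloop
 endfacet
 facet normal -0.439 -0.414 0.797
  outer loop
   vertex 2.1 1.9 2.5
   vertex 2.6 0.6 2.1
   vertex 3.8 2.6 3.8
  endloop
 endfacet
 facet normal -0.482 0.573 0.663
  outer loop
   vertex 3.0 3.2 2.7
   vertex 3.8 2.6 3.8
   vertex 2.3 4.0 1.5
  endloop
 endfacet
 facet normal -0.656 0.351 0.668
  outer loop
   vertex 3.0 3.2 2.7
   vertex 2.1 1.9 2.5
   vertex 3.8 2.6 3.8
  endloop
 endfacet
 facet normal -0.675 0.369 0.639
  outer loop
   vertex 3.0 3.2 2.7
   vertex 2.3 4.0 1.5
   vertex 2.1 1.9 2.5
  endloop
 endfacet
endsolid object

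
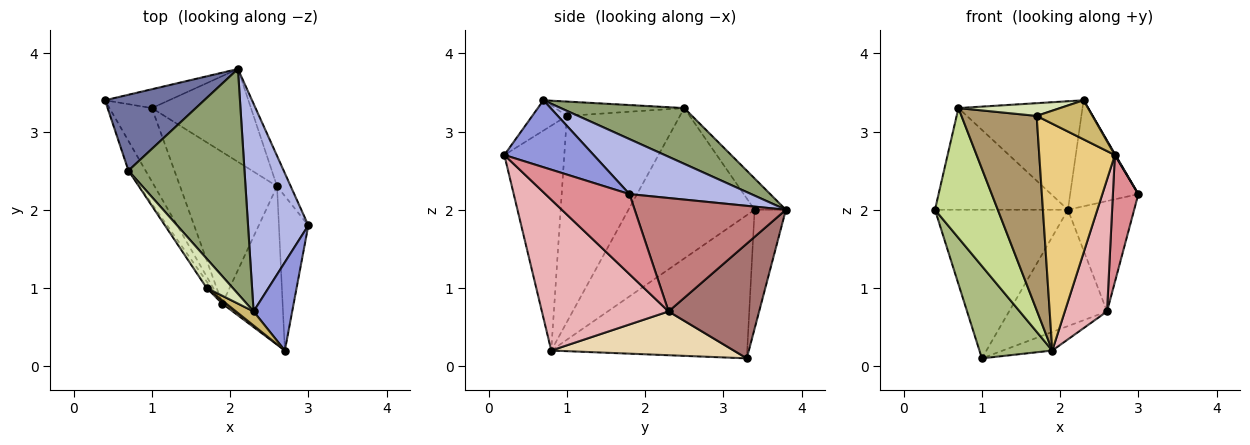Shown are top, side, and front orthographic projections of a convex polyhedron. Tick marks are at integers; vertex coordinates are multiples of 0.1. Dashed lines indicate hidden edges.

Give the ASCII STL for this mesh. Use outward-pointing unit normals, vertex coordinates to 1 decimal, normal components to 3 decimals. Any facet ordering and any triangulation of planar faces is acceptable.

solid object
 facet normal -0.185 0.787 0.588
  outer loop
   vertex 2.1 3.8 2.0
   vertex 0.4 3.4 2.0
   vertex 0.7 2.5 3.3
  endloop
 endfacet
 facet normal -0.227 0.966 -0.123
  outer loop
   vertex 2.1 3.8 2.0
   vertex 1.0 3.3 0.1
   vertex 0.4 3.4 2.0
  endloop
 endfacet
 facet normal 0.866 -0.006 0.500
  outer loop
   vertex 2.3 0.7 3.4
   vertex 2.7 0.2 2.7
   vertex 3.0 1.8 2.2
  endloop
 endfacet
 facet normal 0.631 0.353 0.691
  outer loop
   vertex 2.3 0.7 3.4
   vertex 3.0 1.8 2.2
   vertex 2.1 3.8 2.0
  endloop
 endfacet
 facet normal 0.397 0.399 0.827
  outer loop
   vertex 2.3 0.7 3.4
   vertex 2.1 3.8 2.0
   vertex 0.7 2.5 3.3
  endloop
 endfacet
 facet normal -0.903 -0.336 -0.268
  outer loop
   vertex 1.9 0.8 0.2
   vertex 0.4 3.4 2.0
   vertex 1.0 3.3 0.1
  endloop
 endfacet
 facet normal -0.891 -0.443 -0.102
  outer loop
   vertex 1.9 0.8 0.2
   vertex 0.7 2.5 3.3
   vertex 0.4 3.4 2.0
  endloop
 endfacet
 facet normal -0.451 -0.355 0.819
  outer loop
   vertex 1.7 1.0 3.2
   vertex 2.3 0.7 3.4
   vertex 0.7 2.5 3.3
  endloop
 endfacet
 facet normal -0.832 -0.554 -0.019
  outer loop
   vertex 1.7 1.0 3.2
   vertex 0.7 2.5 3.3
   vertex 1.9 0.8 0.2
  endloop
 endfacet
 facet normal -0.504 -0.813 0.293
  outer loop
   vertex 1.7 1.0 3.2
   vertex 2.7 0.2 2.7
   vertex 2.3 0.7 3.4
  endloop
 endfacet
 facet normal -0.621 -0.783 0.011
  outer loop
   vertex 1.7 1.0 3.2
   vertex 1.9 0.8 0.2
   vertex 2.7 0.2 2.7
  endloop
 endfacet
 facet normal 0.409 0.111 -0.906
  outer loop
   vertex 2.6 2.3 0.7
   vertex 1.9 0.8 0.2
   vertex 1.0 3.3 0.1
  endloop
 endfacet
 facet normal 0.586 0.633 -0.506
  outer loop
   vertex 2.6 2.3 0.7
   vertex 1.0 3.3 0.1
   vertex 2.1 3.8 2.0
  endloop
 endfacet
 facet normal 0.910 0.399 -0.110
  outer loop
   vertex 2.6 2.3 0.7
   vertex 2.1 3.8 2.0
   vertex 3.0 1.8 2.2
  endloop
 endfacet
 facet normal 0.903 -0.273 -0.332
  outer loop
   vertex 2.6 2.3 0.7
   vertex 3.0 1.8 2.2
   vertex 2.7 0.2 2.7
  endloop
 endfacet
 facet normal 0.887 -0.296 -0.355
  outer loop
   vertex 2.6 2.3 0.7
   vertex 2.7 0.2 2.7
   vertex 1.9 0.8 0.2
  endloop
 endfacet
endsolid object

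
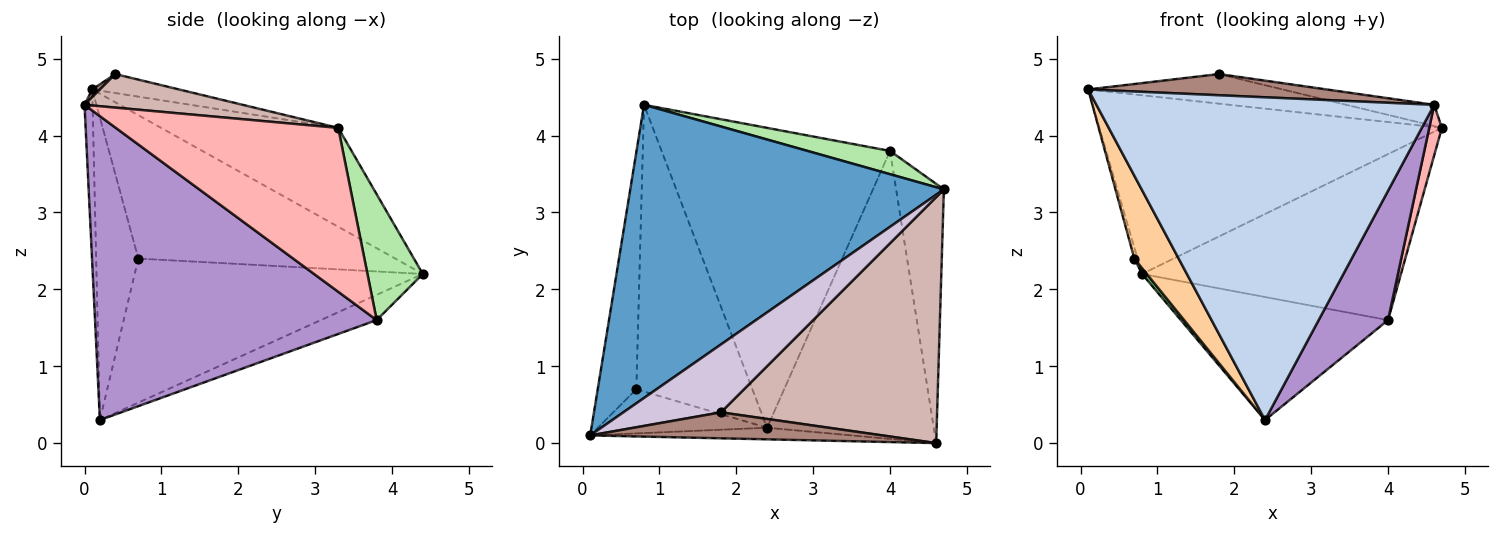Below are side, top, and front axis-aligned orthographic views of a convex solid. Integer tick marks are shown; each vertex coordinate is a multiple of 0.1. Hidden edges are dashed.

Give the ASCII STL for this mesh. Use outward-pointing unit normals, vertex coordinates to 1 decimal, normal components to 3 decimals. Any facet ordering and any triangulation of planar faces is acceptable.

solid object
 facet normal -0.260 0.503 0.825
  outer loop
   vertex 0.8 4.4 2.2
   vertex 0.1 0.1 4.6
   vertex 4.7 3.3 4.1
  endloop
 endfacet
 facet normal -0.024 -0.999 -0.036
  outer loop
   vertex 4.6 0.0 4.4
   vertex 0.1 0.1 4.6
   vertex 2.4 0.2 0.3
  endloop
 endfacet
 facet normal -0.966 0.012 -0.260
  outer loop
   vertex 0.7 0.7 2.4
   vertex 0.1 0.1 4.6
   vertex 0.8 4.4 2.2
  endloop
 endfacet
 facet normal -0.643 -0.676 -0.360
  outer loop
   vertex 0.7 0.7 2.4
   vertex 2.4 0.2 0.3
   vertex 0.1 0.1 4.6
  endloop
 endfacet
 facet normal -0.779 -0.013 -0.627
  outer loop
   vertex 0.7 0.7 2.4
   vertex 0.8 4.4 2.2
   vertex 2.4 0.2 0.3
  endloop
 endfacet
 facet normal 0.207 0.969 0.136
  outer loop
   vertex 4.0 3.8 1.6
   vertex 0.8 4.4 2.2
   vertex 4.7 3.3 4.1
  endloop
 endfacet
 facet normal -0.102 0.378 -0.920
  outer loop
   vertex 4.0 3.8 1.6
   vertex 2.4 0.2 0.3
   vertex 0.8 4.4 2.2
  endloop
 endfacet
 facet normal 0.959 -0.054 -0.279
  outer loop
   vertex 4.0 3.8 1.6
   vertex 4.7 3.3 4.1
   vertex 4.6 0.0 4.4
  endloop
 endfacet
 facet normal 0.857 -0.211 -0.470
  outer loop
   vertex 4.0 3.8 1.6
   vertex 4.6 0.0 4.4
   vertex 2.4 0.2 0.3
  endloop
 endfacet
 facet normal -0.176 0.393 0.902
  outer loop
   vertex 1.8 0.4 4.8
   vertex 4.7 3.3 4.1
   vertex 0.1 0.1 4.6
  endloop
 endfacet
 facet normal 0.020 -0.632 0.775
  outer loop
   vertex 1.8 0.4 4.8
   vertex 0.1 0.1 4.6
   vertex 4.6 0.0 4.4
  endloop
 endfacet
 facet normal 0.153 0.085 0.985
  outer loop
   vertex 1.8 0.4 4.8
   vertex 4.6 0.0 4.4
   vertex 4.7 3.3 4.1
  endloop
 endfacet
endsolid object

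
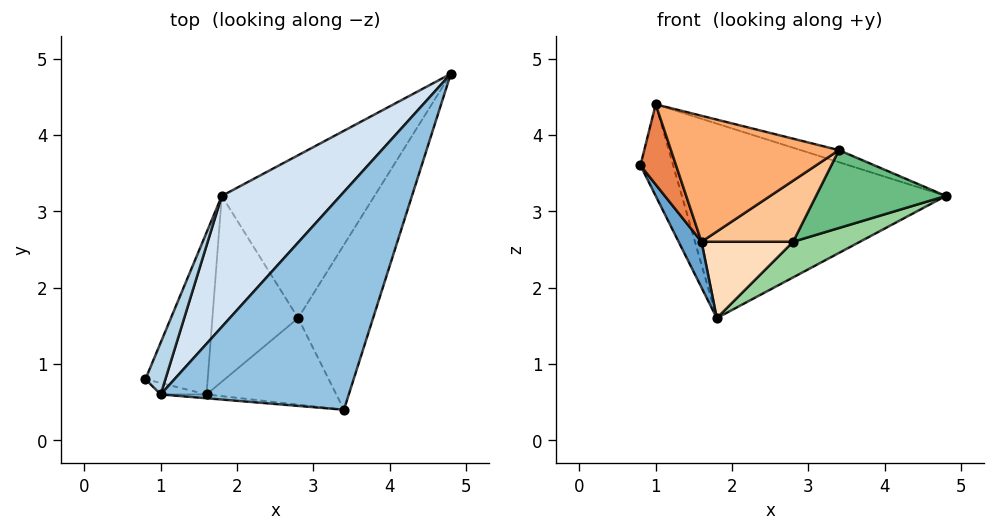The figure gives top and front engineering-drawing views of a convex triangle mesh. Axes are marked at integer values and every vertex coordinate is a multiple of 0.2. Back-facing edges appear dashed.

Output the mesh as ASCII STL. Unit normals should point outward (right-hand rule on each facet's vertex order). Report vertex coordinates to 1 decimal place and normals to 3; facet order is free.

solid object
 facet normal -0.786 -0.168 -0.595
  outer loop
   vertex 1.6 0.6 2.6
   vertex 0.8 0.8 3.6
   vertex 1.8 3.2 1.6
  endloop
 endfacet
 facet normal 0.246 0.054 0.968
  outer loop
   vertex 1.0 0.6 4.4
   vertex 3.4 0.4 3.8
   vertex 4.8 4.8 3.2
  endloop
 endfacet
 facet normal -0.741 0.585 0.331
  outer loop
   vertex 1.0 0.6 4.4
   vertex 1.8 3.2 1.6
   vertex 0.8 0.8 3.6
  endloop
 endfacet
 facet normal -0.595 0.667 0.449
  outer loop
   vertex 1.0 0.6 4.4
   vertex 4.8 4.8 3.2
   vertex 1.8 3.2 1.6
  endloop
 endfacet
 facet normal -0.391 -0.911 -0.130
  outer loop
   vertex 1.0 0.6 4.4
   vertex 0.8 0.8 3.6
   vertex 1.6 0.6 2.6
  endloop
 endfacet
 facet normal -0.090 -0.995 -0.030
  outer loop
   vertex 1.0 0.6 4.4
   vertex 1.6 0.6 2.6
   vertex 3.4 0.4 3.8
  endloop
 endfacet
 facet normal 0.433 -0.520 -0.736
  outer loop
   vertex 2.8 1.6 2.6
   vertex 3.4 0.4 3.8
   vertex 1.6 0.6 2.6
  endloop
 endfacet
 facet normal 0.302 -0.362 -0.882
  outer loop
   vertex 2.8 1.6 2.6
   vertex 1.6 0.6 2.6
   vertex 1.8 3.2 1.6
  endloop
 endfacet
 facet normal 0.690 -0.309 -0.654
  outer loop
   vertex 2.8 1.6 2.6
   vertex 4.8 4.8 3.2
   vertex 3.4 0.4 3.8
  endloop
 endfacet
 facet normal 0.536 -0.180 -0.825
  outer loop
   vertex 2.8 1.6 2.6
   vertex 1.8 3.2 1.6
   vertex 4.8 4.8 3.2
  endloop
 endfacet
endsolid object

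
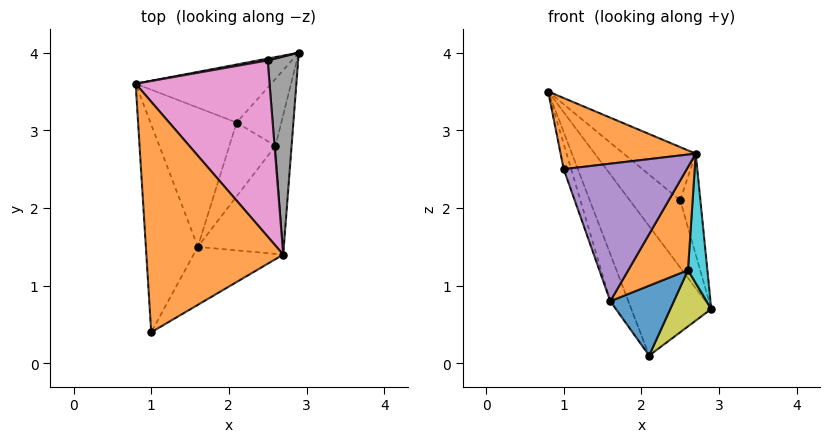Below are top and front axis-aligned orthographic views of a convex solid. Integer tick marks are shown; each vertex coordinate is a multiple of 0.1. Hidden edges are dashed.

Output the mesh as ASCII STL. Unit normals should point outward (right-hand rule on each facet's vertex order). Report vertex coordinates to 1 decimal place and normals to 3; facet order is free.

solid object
 facet normal -0.584 0.741 -0.332
  outer loop
   vertex 2.1 3.1 0.1
   vertex 0.8 3.6 3.5
   vertex 2.9 4.0 0.7
  endloop
 endfacet
 facet normal 0.061 -0.294 0.954
  outer loop
   vertex 2.7 1.4 2.7
   vertex 0.8 3.6 3.5
   vertex 1.0 0.4 2.5
  endloop
 endfacet
 facet normal -0.950 0.038 -0.311
  outer loop
   vertex 1.6 1.5 0.8
   vertex 1.0 0.4 2.5
   vertex 0.8 3.6 3.5
  endloop
 endfacet
 facet normal -0.920 0.126 -0.370
  outer loop
   vertex 1.6 1.5 0.8
   vertex 0.8 3.6 3.5
   vertex 2.1 3.1 0.1
  endloop
 endfacet
 facet normal 0.507 -0.794 -0.335
  outer loop
   vertex 1.6 1.5 0.8
   vertex 2.7 1.4 2.7
   vertex 1.0 0.4 2.5
  endloop
 endfacet
 facet normal -0.152 0.988 0.027
  outer loop
   vertex 2.5 3.9 2.1
   vertex 2.9 4.0 0.7
   vertex 0.8 3.6 3.5
  endloop
 endfacet
 facet normal 0.594 0.232 0.771
  outer loop
   vertex 2.5 3.9 2.1
   vertex 0.8 3.6 3.5
   vertex 2.7 1.4 2.7
  endloop
 endfacet
 facet normal 0.949 0.143 0.281
  outer loop
   vertex 2.5 3.9 2.1
   vertex 2.7 1.4 2.7
   vertex 2.9 4.0 0.7
  endloop
 endfacet
 facet normal 0.792 -0.393 -0.467
  outer loop
   vertex 2.6 2.8 1.2
   vertex 2.1 3.1 0.1
   vertex 2.9 4.0 0.7
  endloop
 endfacet
 facet normal 0.831 -0.378 -0.408
  outer loop
   vertex 2.6 2.8 1.2
   vertex 2.9 4.0 0.7
   vertex 2.7 1.4 2.7
  endloop
 endfacet
 facet normal 0.764 -0.444 -0.468
  outer loop
   vertex 2.6 2.8 1.2
   vertex 1.6 1.5 0.8
   vertex 2.1 3.1 0.1
  endloop
 endfacet
 facet normal 0.765 -0.445 -0.466
  outer loop
   vertex 2.6 2.8 1.2
   vertex 2.7 1.4 2.7
   vertex 1.6 1.5 0.8
  endloop
 endfacet
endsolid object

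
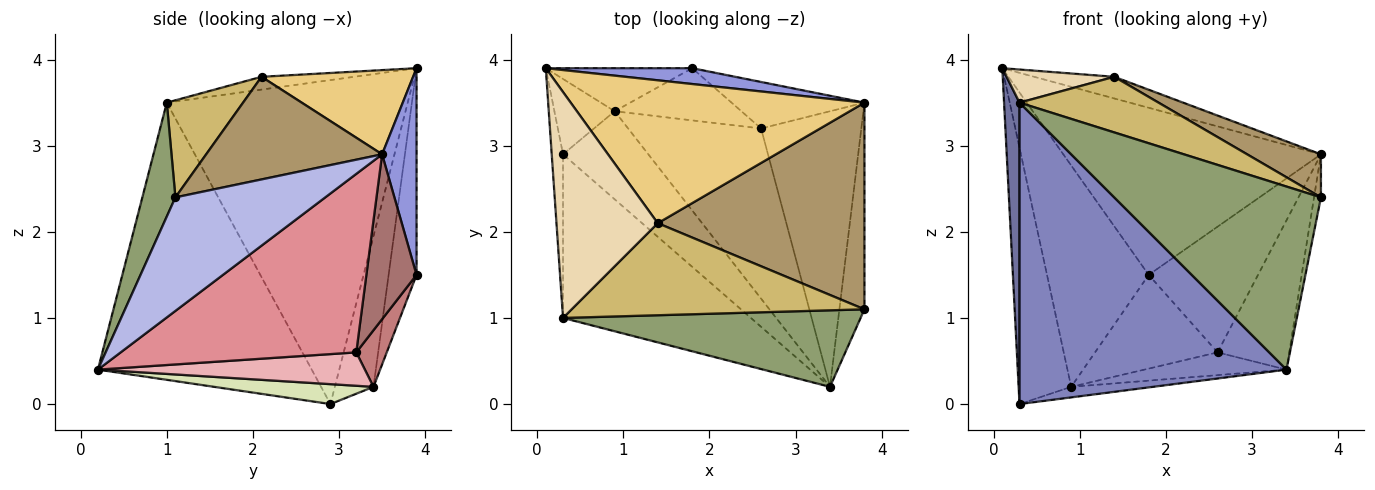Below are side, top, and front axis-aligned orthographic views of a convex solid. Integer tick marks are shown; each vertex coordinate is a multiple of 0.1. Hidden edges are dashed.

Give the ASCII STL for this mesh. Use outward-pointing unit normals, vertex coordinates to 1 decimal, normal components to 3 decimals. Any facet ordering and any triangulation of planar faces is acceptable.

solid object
 facet normal -0.997 -0.064 -0.035
  outer loop
   vertex 0.3 1.0 3.5
   vertex 0.1 3.9 3.9
   vertex 0.3 2.9 0.0
  endloop
 endfacet
 facet normal -0.576 -0.719 -0.390
  outer loop
   vertex 0.3 1.0 3.5
   vertex 0.3 2.9 0.0
   vertex 3.4 0.2 0.4
  endloop
 endfacet
 facet normal 0.132 0.987 0.093
  outer loop
   vertex 1.8 3.9 1.5
   vertex 0.1 3.9 3.9
   vertex 3.8 3.5 2.9
  endloop
 endfacet
 facet normal 0.976 0.045 -0.215
  outer loop
   vertex 3.8 1.1 2.4
   vertex 3.4 0.2 0.4
   vertex 3.8 3.5 2.9
  endloop
 endfacet
 facet normal 0.146 -0.913 0.382
  outer loop
   vertex 3.8 1.1 2.4
   vertex 0.3 1.0 3.5
   vertex 3.4 0.2 0.4
  endloop
 endfacet
 facet normal -0.576 0.784 -0.231
  outer loop
   vertex 0.9 3.4 0.2
   vertex 0.3 2.9 0.0
   vertex 0.1 3.9 3.9
  endloop
 endfacet
 facet normal -0.260 0.948 -0.184
  outer loop
   vertex 0.9 3.4 0.2
   vertex 0.1 3.9 3.9
   vertex 1.8 3.9 1.5
  endloop
 endfacet
 facet normal 0.226 0.116 -0.967
  outer loop
   vertex 0.9 3.4 0.2
   vertex 3.4 0.2 0.4
   vertex 0.3 2.9 0.0
  endloop
 endfacet
 facet normal 0.437 -0.183 0.880
  outer loop
   vertex 1.4 2.1 3.8
   vertex 3.8 1.1 2.4
   vertex 3.8 3.5 2.9
  endloop
 endfacet
 facet normal 0.273 -0.498 0.823
  outer loop
   vertex 1.4 2.1 3.8
   vertex 0.3 1.0 3.5
   vertex 3.8 1.1 2.4
  endloop
 endfacet
 facet normal 0.273 0.144 0.951
  outer loop
   vertex 1.4 2.1 3.8
   vertex 3.8 3.5 2.9
   vertex 0.1 3.9 3.9
  endloop
 endfacet
 facet normal -0.124 -0.144 0.982
  outer loop
   vertex 1.4 2.1 3.8
   vertex 0.1 3.9 3.9
   vertex 0.3 1.0 3.5
  endloop
 endfacet
 facet normal 0.395 0.861 -0.319
  outer loop
   vertex 2.6 3.2 0.6
   vertex 1.8 3.9 1.5
   vertex 3.8 3.5 2.9
  endloop
 endfacet
 facet normal 0.212 0.854 -0.475
  outer loop
   vertex 2.6 3.2 0.6
   vertex 0.9 3.4 0.2
   vertex 1.8 3.9 1.5
  endloop
 endfacet
 facet normal 0.843 0.256 -0.473
  outer loop
   vertex 2.6 3.2 0.6
   vertex 3.8 3.5 2.9
   vertex 3.4 0.2 0.4
  endloop
 endfacet
 facet normal 0.241 0.129 -0.962
  outer loop
   vertex 2.6 3.2 0.6
   vertex 3.4 0.2 0.4
   vertex 0.9 3.4 0.2
  endloop
 endfacet
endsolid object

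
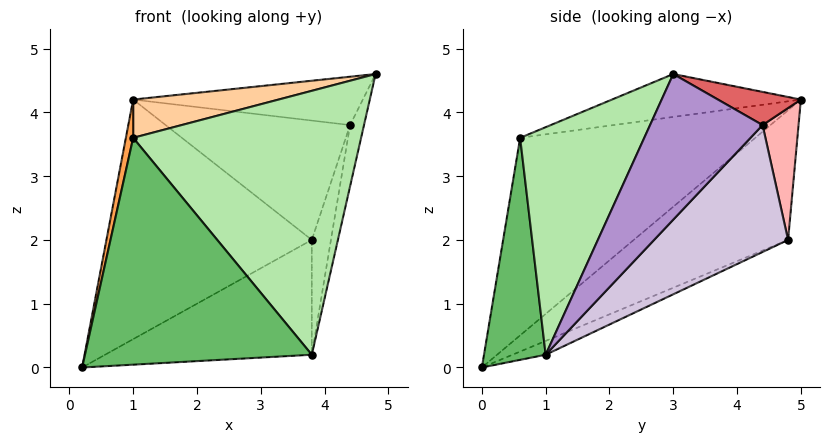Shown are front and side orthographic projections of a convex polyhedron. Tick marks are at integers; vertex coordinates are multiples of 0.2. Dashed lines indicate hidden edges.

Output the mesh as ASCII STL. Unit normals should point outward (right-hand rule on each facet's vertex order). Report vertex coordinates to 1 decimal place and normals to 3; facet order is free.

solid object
 facet normal -0.461 0.613 -0.642
  outer loop
   vertex 3.8 4.8 2.0
   vertex 0.2 0.0 0.0
   vertex 1.0 5.0 4.2
  endloop
 endfacet
 facet normal -0.069 0.427 -0.902
  outer loop
   vertex 3.8 1.0 0.2
   vertex 0.2 0.0 0.0
   vertex 3.8 4.8 2.0
  endloop
 endfacet
 facet normal -0.975 -0.030 0.222
  outer loop
   vertex 1.0 0.6 3.6
   vertex 1.0 5.0 4.2
   vertex 0.2 0.0 0.0
  endloop
 endfacet
 facet normal -0.173 -0.133 0.976
  outer loop
   vertex 1.0 0.6 3.6
   vertex 4.8 3.0 4.6
   vertex 1.0 5.0 4.2
  endloop
 endfacet
 facet normal 0.261 -0.960 0.102
  outer loop
   vertex 1.0 0.6 3.6
   vertex 0.2 0.0 0.0
   vertex 3.8 1.0 0.2
  endloop
 endfacet
 facet normal 0.459 -0.843 0.279
  outer loop
   vertex 1.0 0.6 3.6
   vertex 3.8 1.0 0.2
   vertex 4.8 3.0 4.6
  endloop
 endfacet
 facet normal 0.190 0.528 0.828
  outer loop
   vertex 4.4 4.4 3.8
   vertex 1.0 5.0 4.2
   vertex 4.8 3.0 4.6
  endloop
 endfacet
 facet normal 0.189 0.970 0.153
  outer loop
   vertex 4.4 4.4 3.8
   vertex 3.8 4.8 2.0
   vertex 1.0 5.0 4.2
  endloop
 endfacet
 facet normal 0.955 0.118 -0.271
  outer loop
   vertex 4.4 4.4 3.8
   vertex 4.8 3.0 4.6
   vertex 3.8 1.0 0.2
  endloop
 endfacet
 facet normal 0.949 0.136 -0.286
  outer loop
   vertex 4.4 4.4 3.8
   vertex 3.8 1.0 0.2
   vertex 3.8 4.8 2.0
  endloop
 endfacet
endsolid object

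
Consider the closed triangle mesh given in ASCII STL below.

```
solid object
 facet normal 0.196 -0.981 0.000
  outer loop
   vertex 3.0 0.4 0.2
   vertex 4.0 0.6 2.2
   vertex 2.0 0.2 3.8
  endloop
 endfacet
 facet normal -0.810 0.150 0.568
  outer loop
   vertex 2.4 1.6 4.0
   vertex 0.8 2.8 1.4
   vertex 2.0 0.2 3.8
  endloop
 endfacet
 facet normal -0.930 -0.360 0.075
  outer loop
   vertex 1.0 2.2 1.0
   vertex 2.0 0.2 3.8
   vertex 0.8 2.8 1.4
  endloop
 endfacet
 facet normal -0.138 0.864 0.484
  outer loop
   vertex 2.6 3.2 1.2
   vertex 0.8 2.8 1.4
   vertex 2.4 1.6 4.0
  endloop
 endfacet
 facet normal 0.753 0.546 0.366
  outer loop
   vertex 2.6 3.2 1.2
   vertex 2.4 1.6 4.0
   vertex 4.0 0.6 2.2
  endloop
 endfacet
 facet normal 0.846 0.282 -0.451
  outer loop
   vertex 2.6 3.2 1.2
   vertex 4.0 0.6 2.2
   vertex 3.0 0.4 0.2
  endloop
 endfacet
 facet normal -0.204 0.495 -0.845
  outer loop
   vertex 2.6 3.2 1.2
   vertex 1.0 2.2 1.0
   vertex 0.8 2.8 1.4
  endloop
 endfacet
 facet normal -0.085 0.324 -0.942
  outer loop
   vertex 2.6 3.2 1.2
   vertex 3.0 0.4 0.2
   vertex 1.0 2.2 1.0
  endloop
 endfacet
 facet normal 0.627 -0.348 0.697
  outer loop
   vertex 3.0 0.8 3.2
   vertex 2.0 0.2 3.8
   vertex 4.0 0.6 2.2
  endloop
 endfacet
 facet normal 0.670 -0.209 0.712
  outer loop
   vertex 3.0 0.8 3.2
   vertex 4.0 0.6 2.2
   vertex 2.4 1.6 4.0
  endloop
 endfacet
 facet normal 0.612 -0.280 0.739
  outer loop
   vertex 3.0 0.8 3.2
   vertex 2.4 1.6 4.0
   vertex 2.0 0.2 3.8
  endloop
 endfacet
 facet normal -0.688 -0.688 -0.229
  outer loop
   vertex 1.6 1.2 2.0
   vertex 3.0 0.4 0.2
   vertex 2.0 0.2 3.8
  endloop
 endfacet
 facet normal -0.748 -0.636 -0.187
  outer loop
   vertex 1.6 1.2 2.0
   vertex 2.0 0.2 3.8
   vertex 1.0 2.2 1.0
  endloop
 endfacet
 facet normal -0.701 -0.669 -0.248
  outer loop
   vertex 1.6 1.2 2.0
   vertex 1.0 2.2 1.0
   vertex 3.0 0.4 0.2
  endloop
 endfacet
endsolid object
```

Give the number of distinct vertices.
9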